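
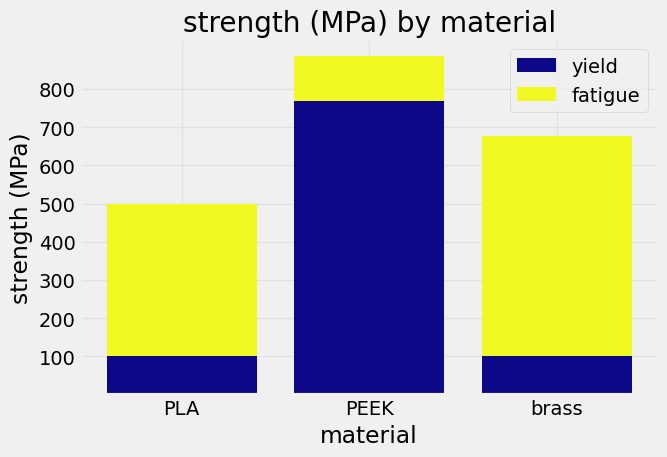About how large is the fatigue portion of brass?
≈ 600

fatigue top ≈ 700, bottom ≈ 100; segment ≈ 600.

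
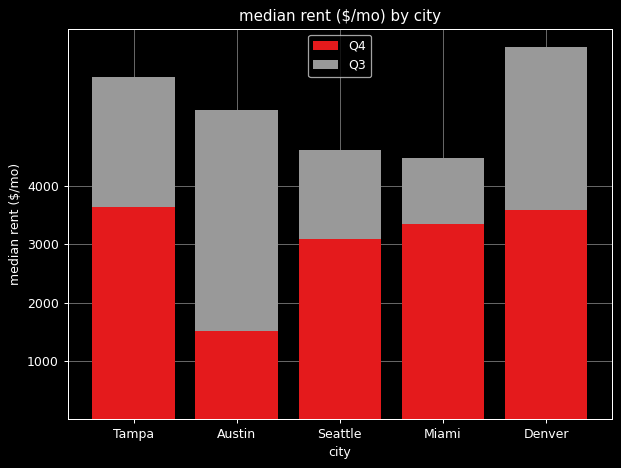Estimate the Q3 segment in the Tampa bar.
Q3 top ≈ 6000, bottom ≈ 4000; segment ≈ 2000.

≈ 2000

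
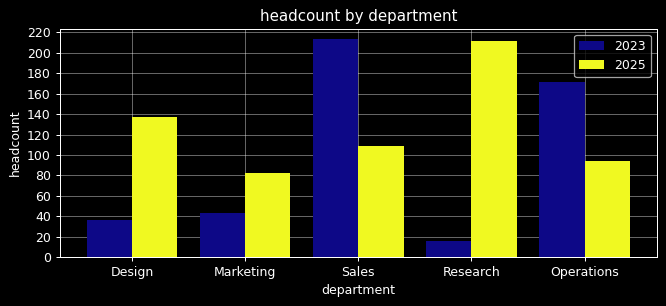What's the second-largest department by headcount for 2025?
Design

Top 3 for 2025: Research ≈ 220, Design ≈ 140, Sales ≈ 100.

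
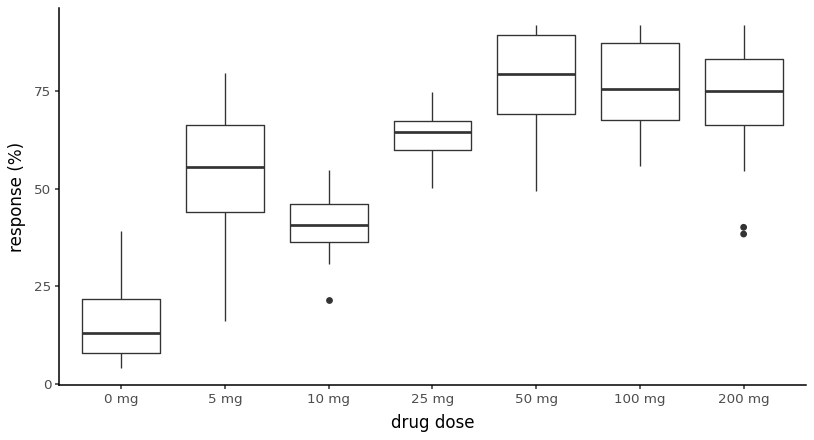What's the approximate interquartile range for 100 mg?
Q3 ≈ 90, Q1 ≈ 70; IQR ≈ 20.

≈ 20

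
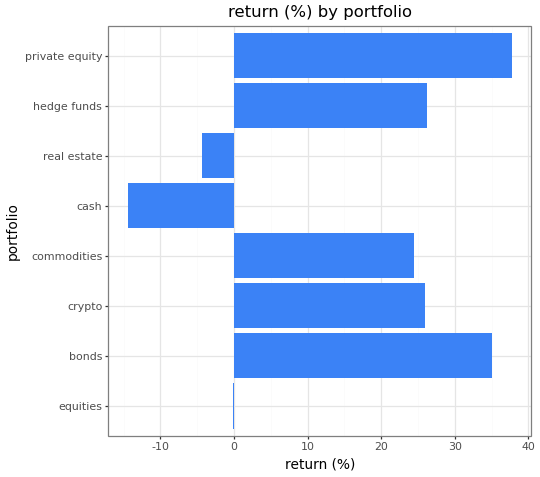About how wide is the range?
Max private equity ≈ 40, min cash ≈ -15; range ≈ 55.

≈ 55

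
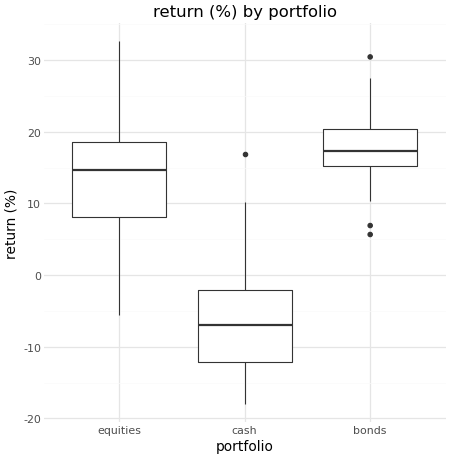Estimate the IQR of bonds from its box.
Q3 ≈ 20, Q1 ≈ 15; IQR ≈ 5.

≈ 5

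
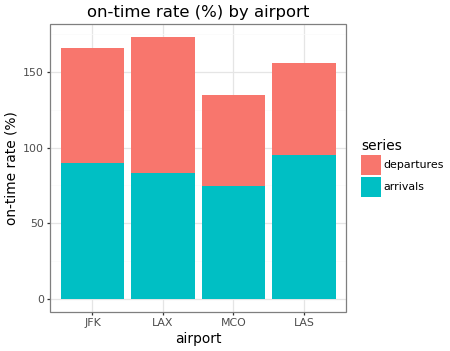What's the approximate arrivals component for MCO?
arrivals top ≈ 80, bottom ≈ 0; segment ≈ 80.

≈ 80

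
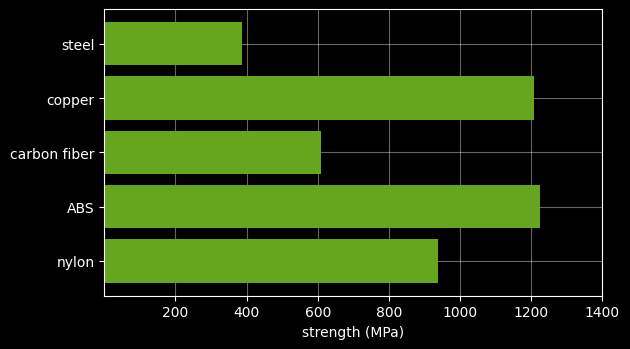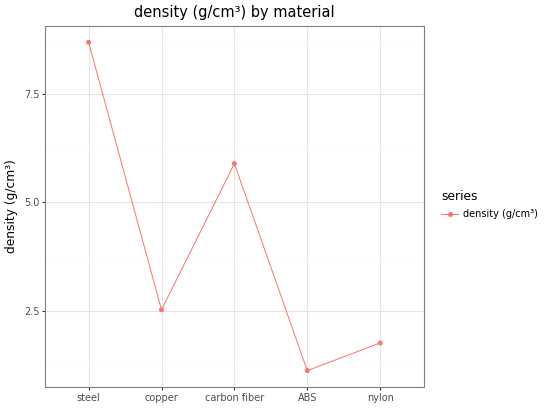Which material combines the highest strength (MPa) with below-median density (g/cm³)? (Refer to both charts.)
ABS

Chart 2 median density (g/cm³) ≈ 3; below-median materials: ABS, nylon. Among those, ABS has the highest strength (MPa) (≈ 1200).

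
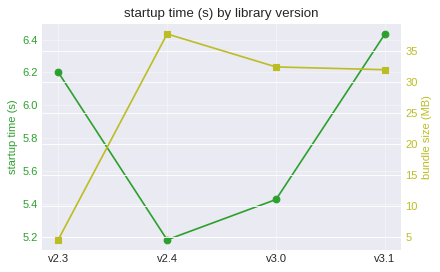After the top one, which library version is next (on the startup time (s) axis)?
v2.3

Top 3 (on the startup time (s) axis): v3.1 ≈ 6.4, v2.3 ≈ 6.2, v3.0 ≈ 5.4.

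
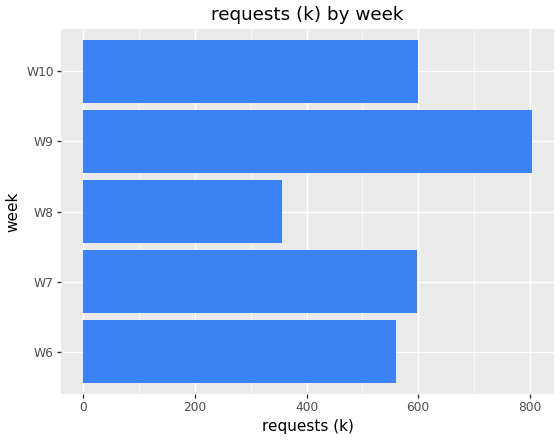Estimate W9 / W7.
≈ 1.33×

W9 ≈ 800, W7 ≈ 600; 800/600 ≈ 1.33.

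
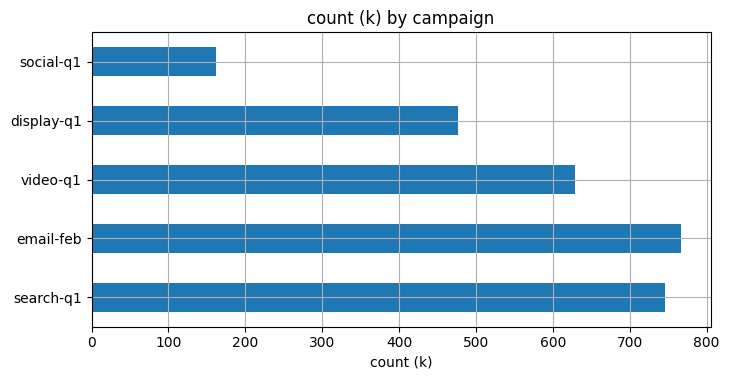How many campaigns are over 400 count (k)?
4

Above 400: search-q1, email-feb, video-q1, display-q1.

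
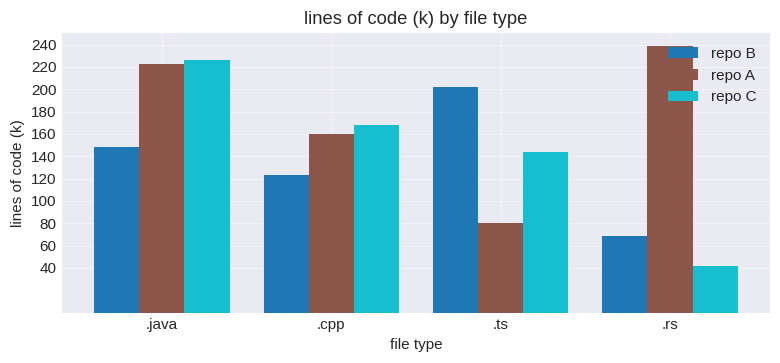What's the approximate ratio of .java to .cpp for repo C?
≈ 1.38×

.java ≈ 220, .cpp ≈ 160; 220/160 ≈ 1.38.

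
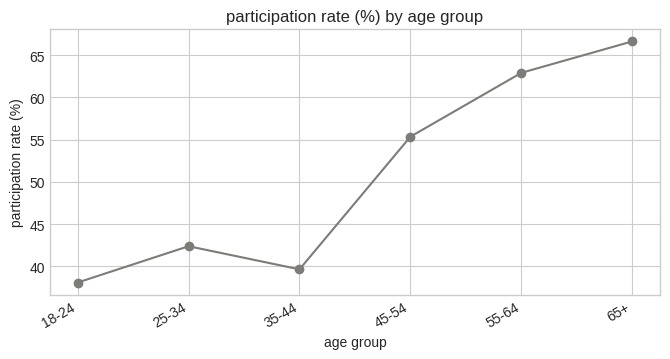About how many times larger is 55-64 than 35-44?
≈ 1.62×

55-64 ≈ 65, 35-44 ≈ 40; 65/40 ≈ 1.62.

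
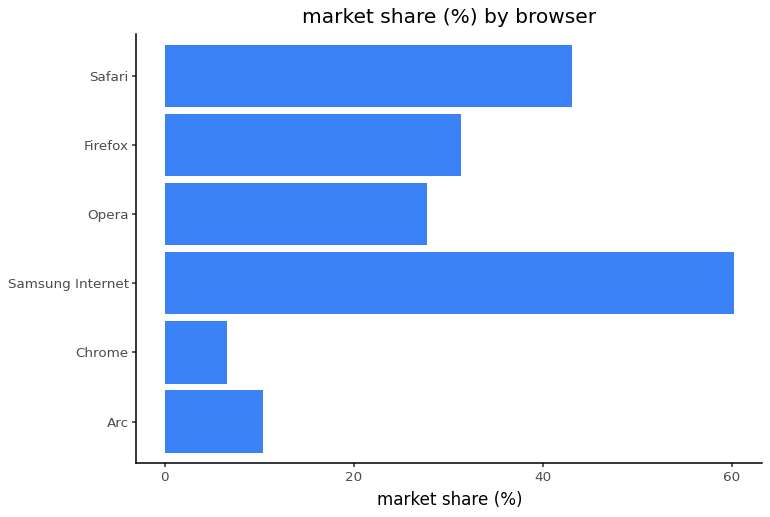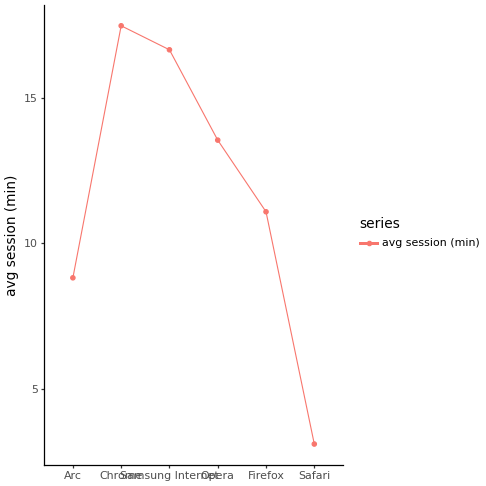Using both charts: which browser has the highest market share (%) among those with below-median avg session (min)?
Chart 2 median avg session (min) ≈ 12; below-median browsers: Arc, Firefox, Safari. Among those, Safari has the highest market share (%) (≈ 40).

Safari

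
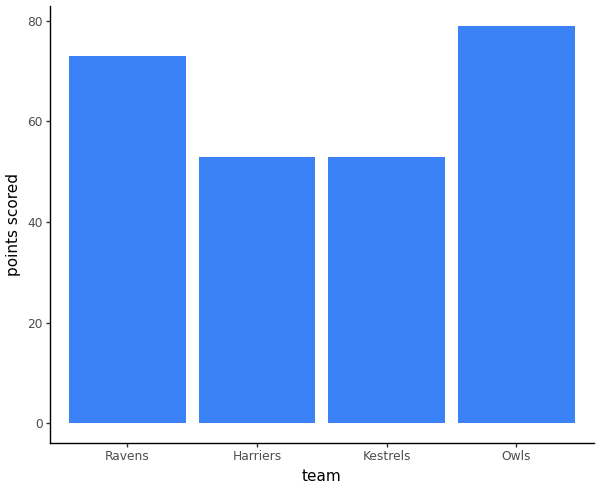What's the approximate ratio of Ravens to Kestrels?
Ravens ≈ 70, Kestrels ≈ 50; 70/50 ≈ 1.4.

≈ 1.4×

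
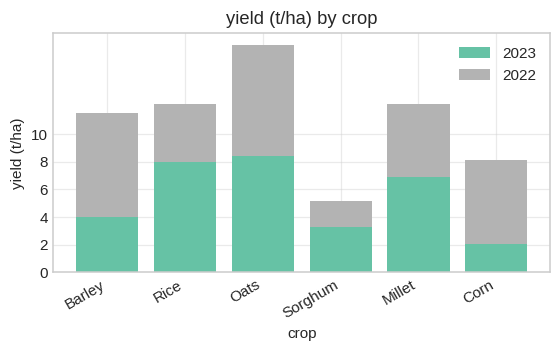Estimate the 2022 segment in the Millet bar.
≈ 6

2022 top ≈ 12, bottom ≈ 6; segment ≈ 6.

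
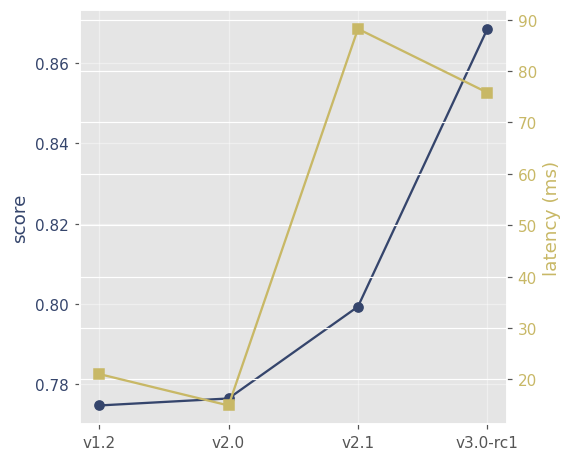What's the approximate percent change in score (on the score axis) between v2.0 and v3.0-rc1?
v2.0 ≈ 0.78, v3.0-rc1 ≈ 0.87; (0.87 − 0.78) / 0.78 ≈ +11.5%.

≈ +11.5%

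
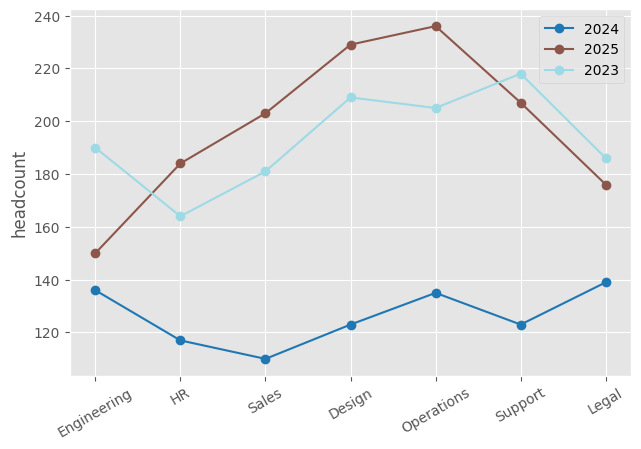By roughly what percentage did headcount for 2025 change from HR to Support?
HR ≈ 180, Support ≈ 200; (200 − 180) / 180 ≈ +11.1%.

≈ +11.1%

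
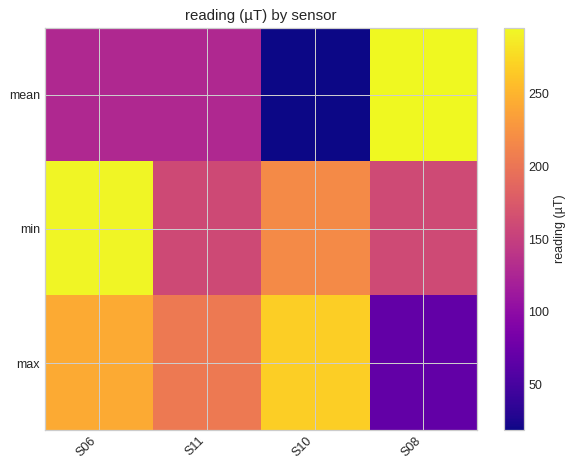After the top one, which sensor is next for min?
Top 3 for min: S06 ≈ 300, S10 ≈ 225, S08 ≈ 150.

S10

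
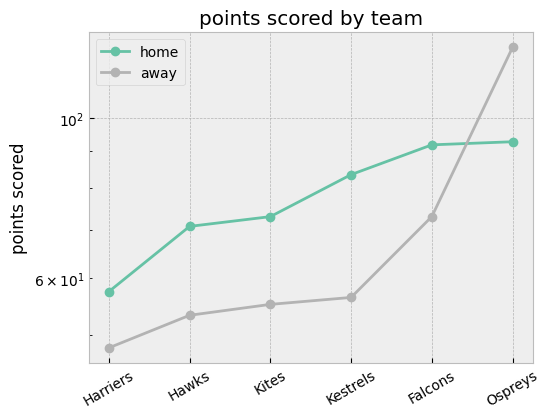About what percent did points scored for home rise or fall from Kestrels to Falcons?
Kestrels ≈ 80, Falcons ≈ 90; (90 − 80) / 80 ≈ +12.5%.

≈ +12.5%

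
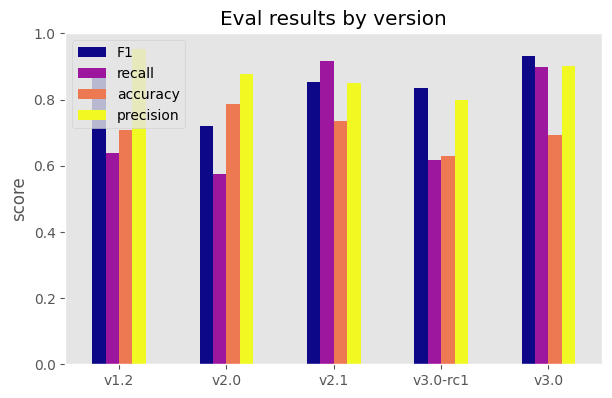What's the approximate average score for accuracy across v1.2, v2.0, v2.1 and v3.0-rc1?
≈ 0.7

(0.7 + 0.8 + 0.7 + 0.6) / 4 ≈ 0.7.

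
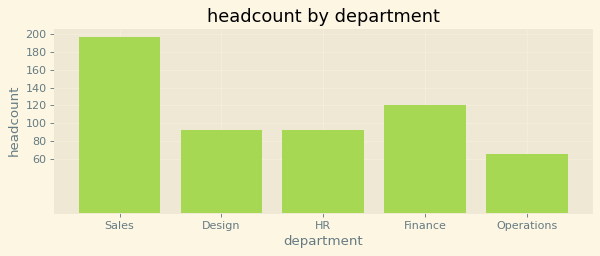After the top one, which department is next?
Top 3: Sales ≈ 200, Finance ≈ 120, Design ≈ 100.

Finance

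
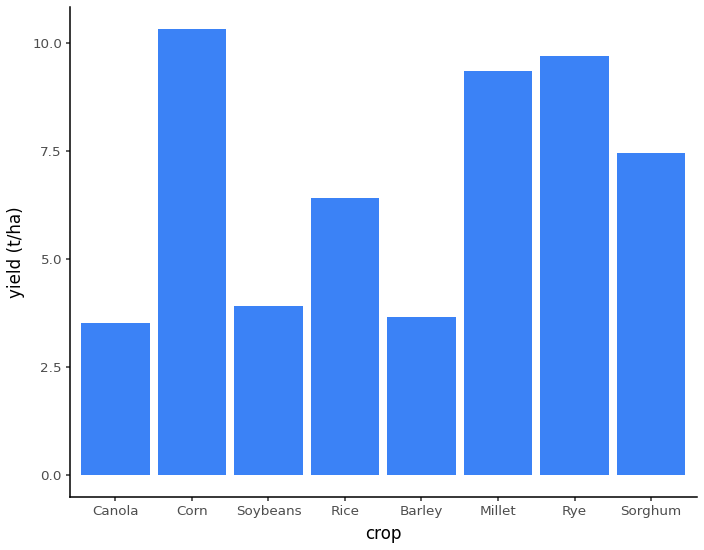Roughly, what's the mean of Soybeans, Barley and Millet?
(4 + 4 + 9) / 3 ≈ 6.

≈ 6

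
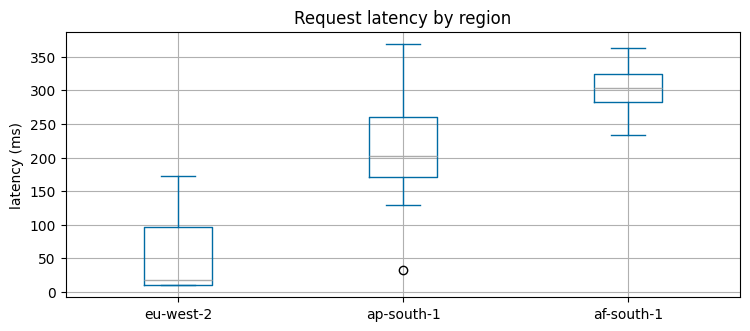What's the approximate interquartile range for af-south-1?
Q3 ≈ 325, Q1 ≈ 275; IQR ≈ 50.

≈ 50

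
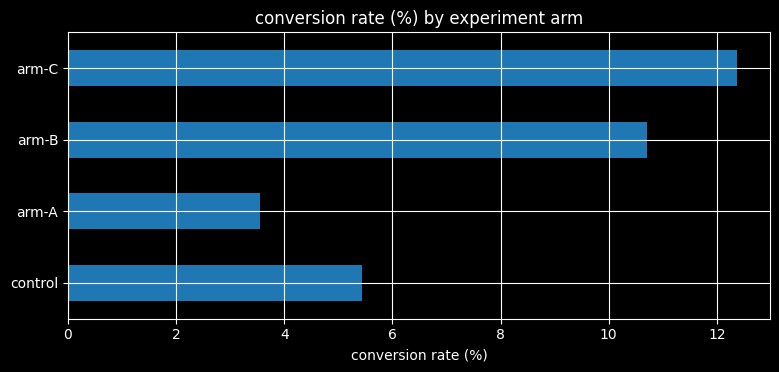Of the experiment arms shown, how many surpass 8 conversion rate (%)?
Above 8: arm-B, arm-C.

2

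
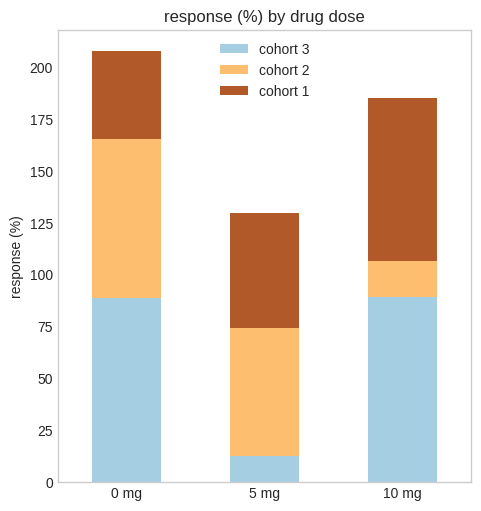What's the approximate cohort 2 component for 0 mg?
cohort 2 top ≈ 160, bottom ≈ 80; segment ≈ 80.

≈ 80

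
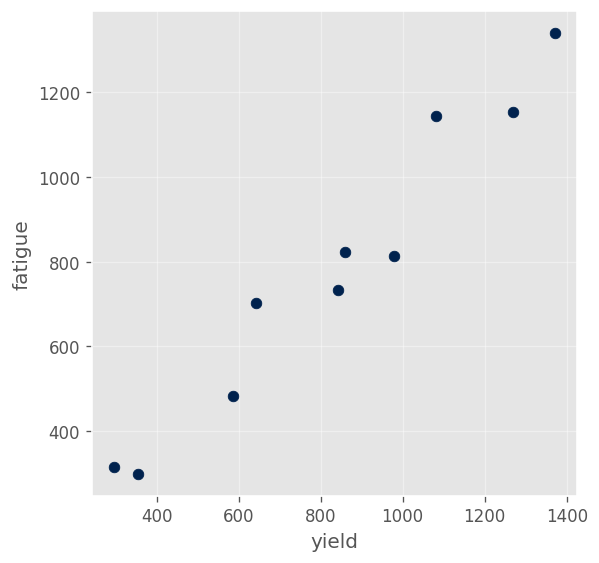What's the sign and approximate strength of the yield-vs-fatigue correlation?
positive, strong

Points are positively correlated; strong (|r| ≈ 1.0).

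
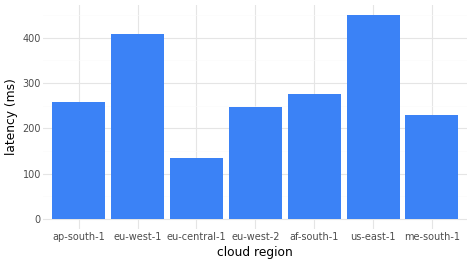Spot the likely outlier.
us-east-1

us-east-1 ≈ 450; the rest sit between ≈ 150 and ≈ 400.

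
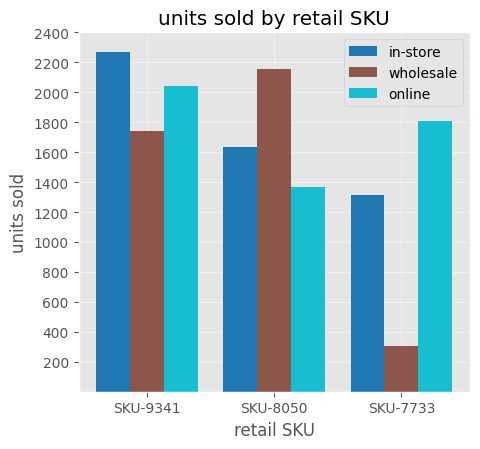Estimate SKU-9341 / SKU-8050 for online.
SKU-9341 ≈ 2000, SKU-8050 ≈ 1400; 2000/1400 ≈ 1.43.

≈ 1.43×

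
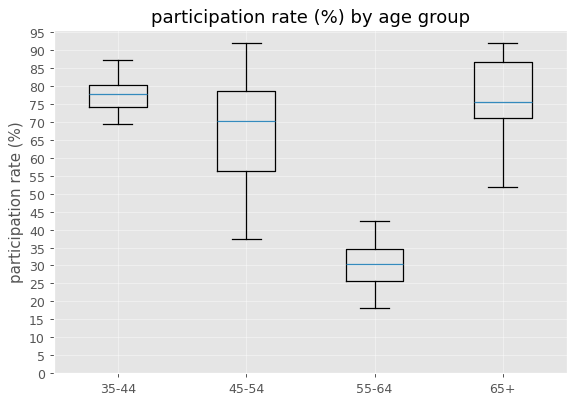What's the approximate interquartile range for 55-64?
Q3 ≈ 35, Q1 ≈ 25; IQR ≈ 10.

≈ 10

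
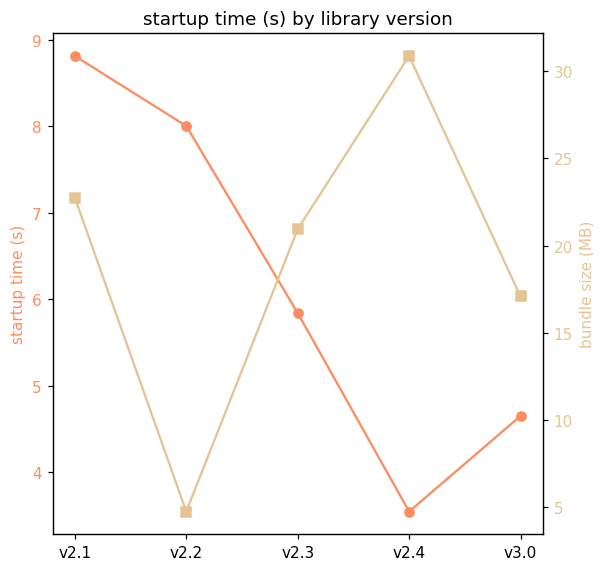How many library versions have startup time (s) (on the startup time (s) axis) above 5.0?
Above 5.0: v2.1, v2.2, v2.3.

3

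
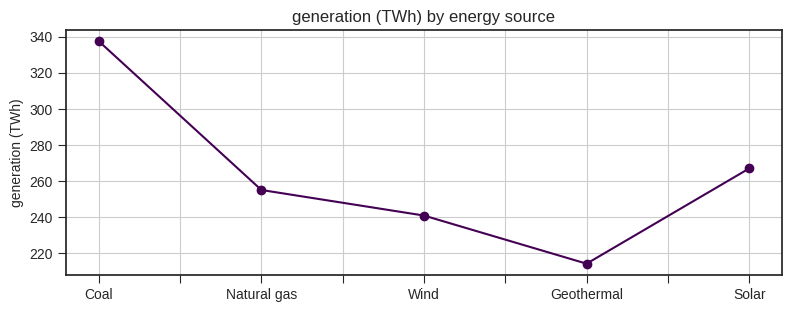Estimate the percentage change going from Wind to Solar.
Wind ≈ 240, Solar ≈ 260; (260 − 240) / 240 ≈ +8.3%.

≈ +8.3%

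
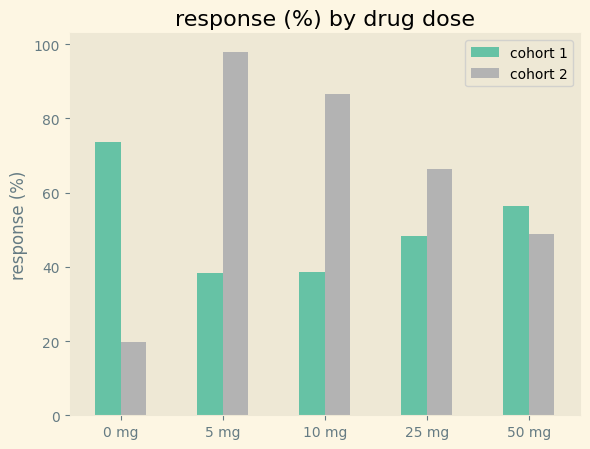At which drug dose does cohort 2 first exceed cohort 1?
0 mg: cohort 2 ≈ 20 vs cohort 1 ≈ 70 (not yet); 5 mg: cohort 2 ≈ 100 vs cohort 1 ≈ 40 (first crossover).

5 mg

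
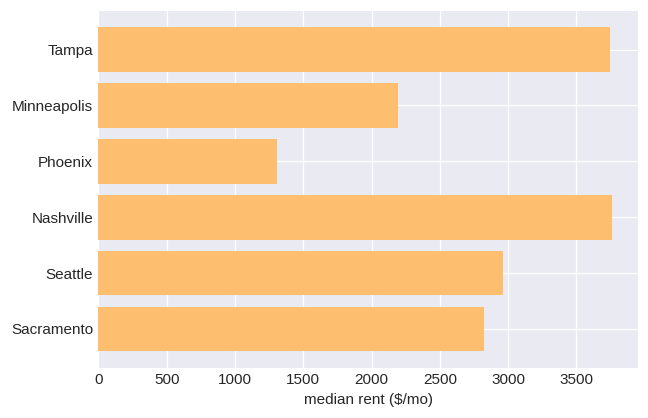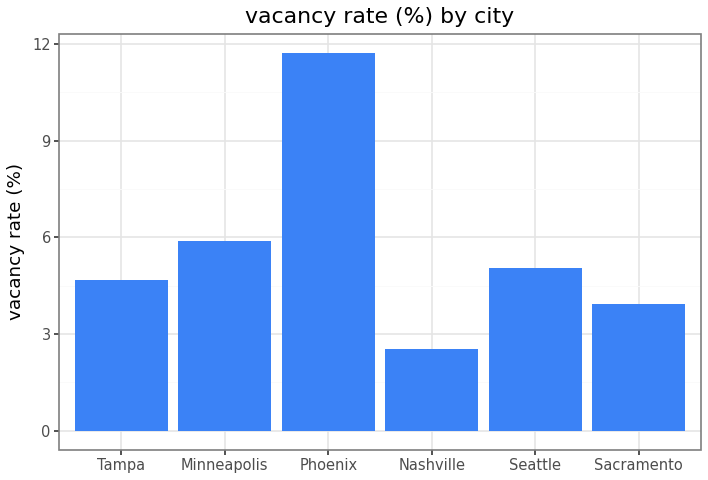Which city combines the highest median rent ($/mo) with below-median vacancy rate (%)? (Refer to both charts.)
Nashville

Chart 2 median vacancy rate (%) ≈ 4; below-median cities: Tampa, Nashville, Sacramento. Among those, Nashville has the highest median rent ($/mo) (≈ 4000).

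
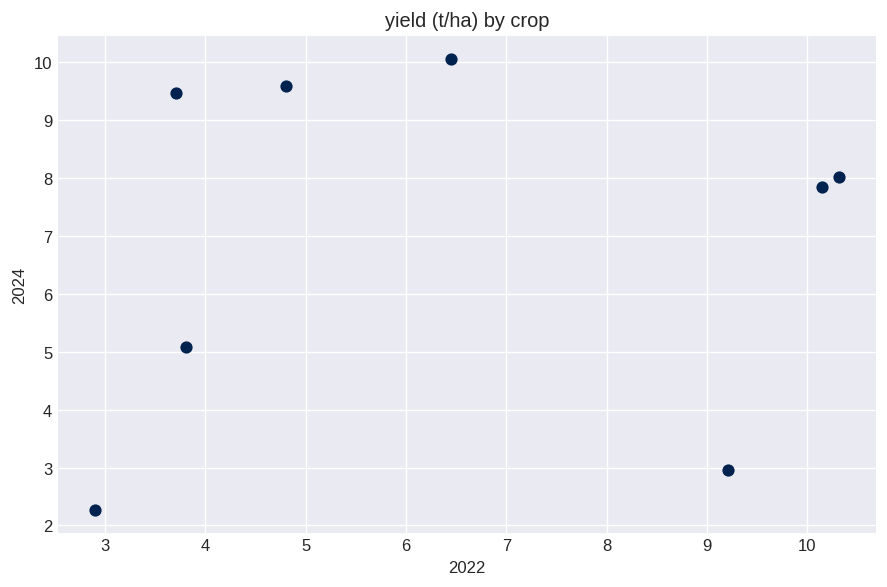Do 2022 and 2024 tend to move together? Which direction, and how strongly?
Points are roughly uncorrelated; weak (|r| ≈ 0.1).

no clear correlation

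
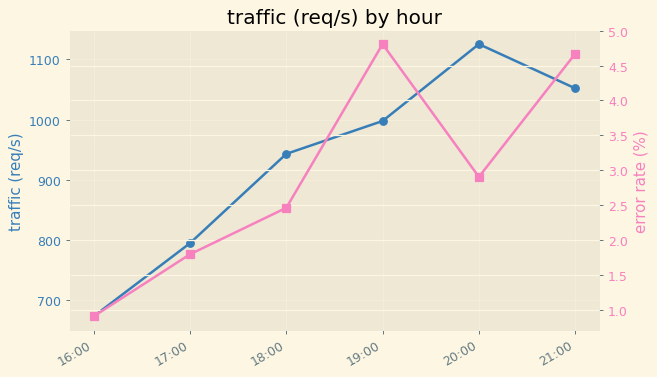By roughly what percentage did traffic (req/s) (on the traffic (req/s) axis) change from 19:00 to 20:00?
19:00 ≈ 1000, 20:00 ≈ 1150; (1150 − 1000) / 1000 ≈ +15%.

≈ +15%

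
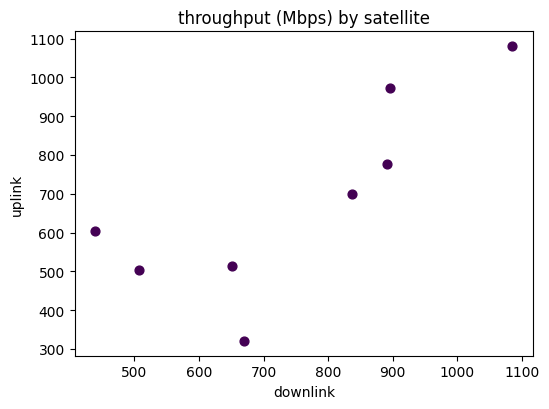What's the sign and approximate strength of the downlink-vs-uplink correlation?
Points are positively correlated; strong (|r| ≈ 0.8).

positive, strong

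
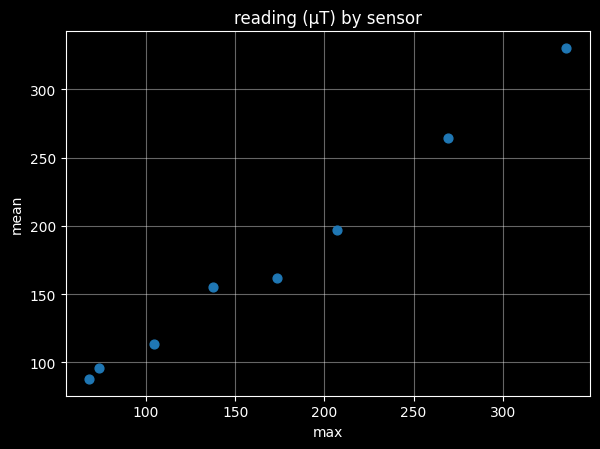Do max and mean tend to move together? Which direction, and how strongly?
Points are positively correlated; strong (|r| ≈ 1.0).

positive, strong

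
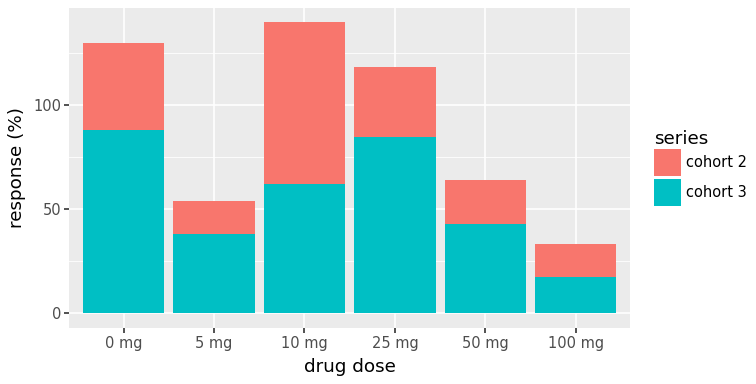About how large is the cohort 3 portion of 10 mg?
≈ 60

cohort 3 top ≈ 60, bottom ≈ 0; segment ≈ 60.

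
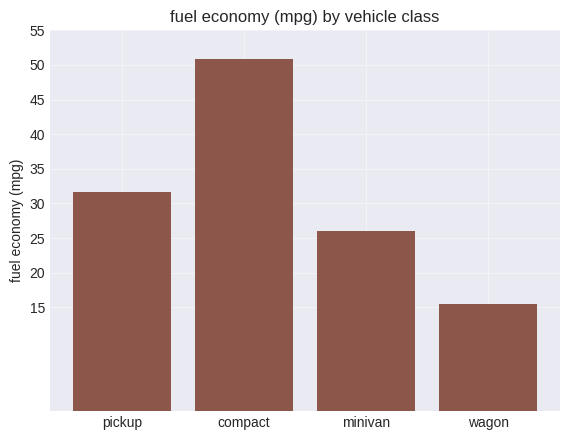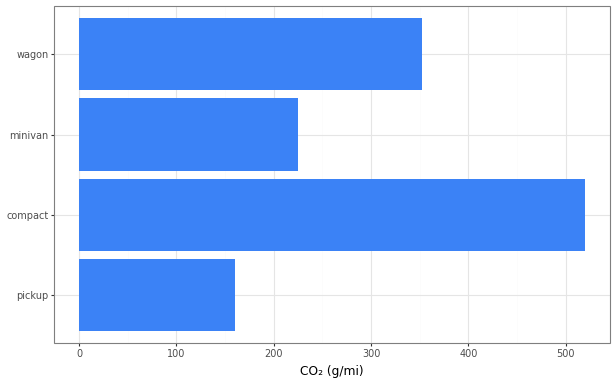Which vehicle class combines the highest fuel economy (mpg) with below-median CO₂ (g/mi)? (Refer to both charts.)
Chart 2 median CO₂ (g/mi) ≈ 300; below-median vehicle classes: pickup, minivan. Among those, pickup has the highest fuel economy (mpg) (≈ 30).

pickup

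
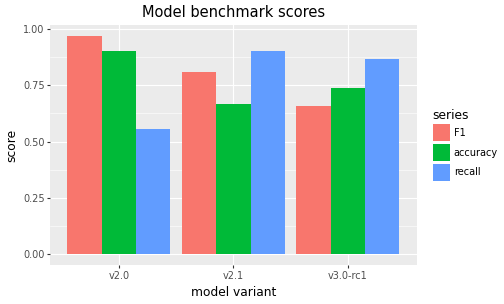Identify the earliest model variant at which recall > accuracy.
v2.0: recall ≈ 0.6 vs accuracy ≈ 0.9 (not yet); v2.1: recall ≈ 0.9 vs accuracy ≈ 0.7 (first crossover).

v2.1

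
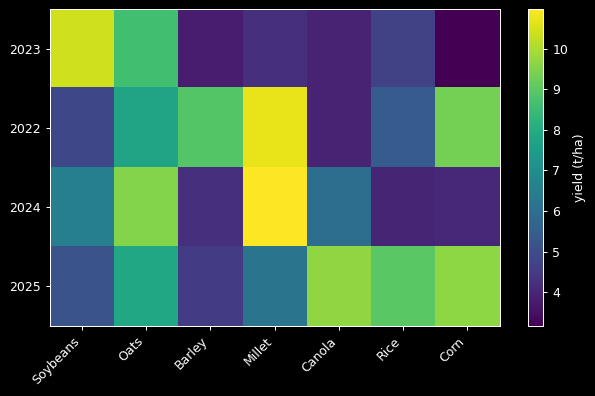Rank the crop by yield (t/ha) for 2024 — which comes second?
Top 3 for 2024: Millet ≈ 11, Oats ≈ 10, Soybeans ≈ 7.

Oats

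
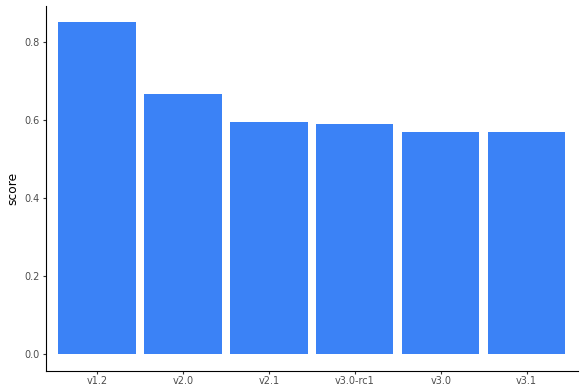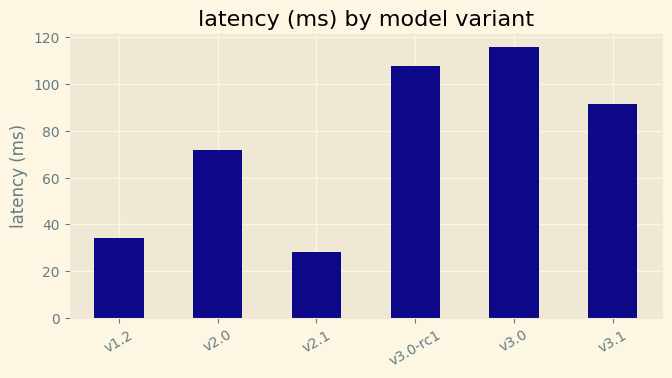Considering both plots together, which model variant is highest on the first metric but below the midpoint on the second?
Chart 2 median latency (ms) ≈ 80; below-median model variants: v1.2, v2.0, v2.1. Among those, v1.2 has the highest score (≈ 0.8).

v1.2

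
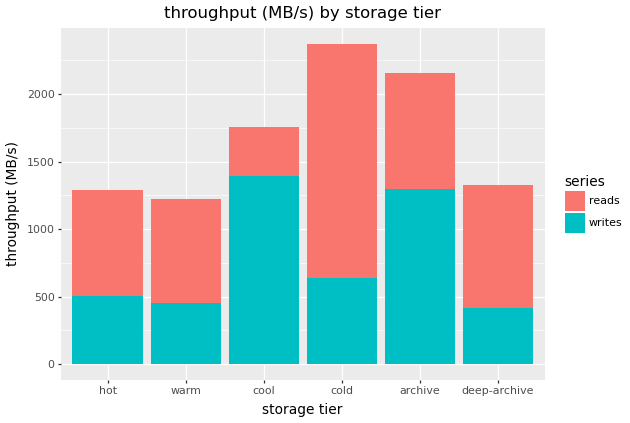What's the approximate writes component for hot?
≈ 600

writes top ≈ 600, bottom ≈ 0; segment ≈ 600.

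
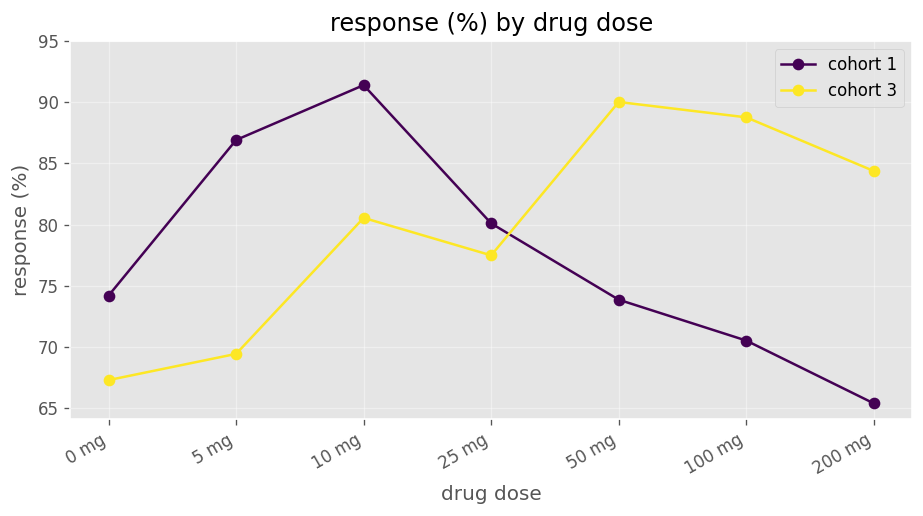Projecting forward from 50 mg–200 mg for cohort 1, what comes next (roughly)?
Last three: 75, 70, 65 → slope ≈ -5/step → next ≈ 60.

≈ 60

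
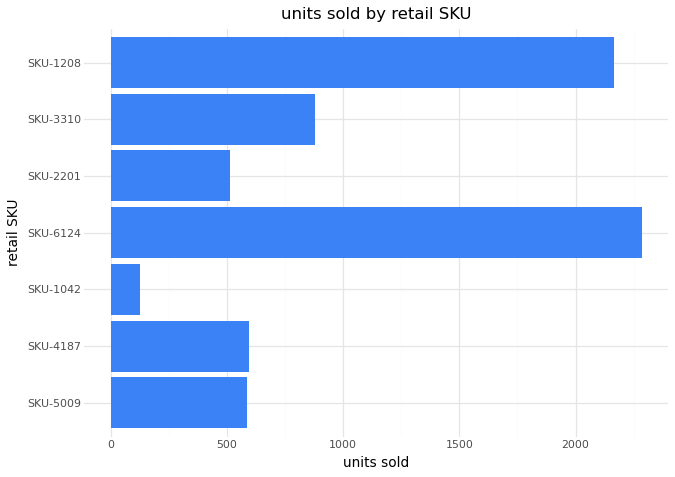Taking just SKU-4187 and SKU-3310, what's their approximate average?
(600 + 800) / 2 ≈ 700.

≈ 700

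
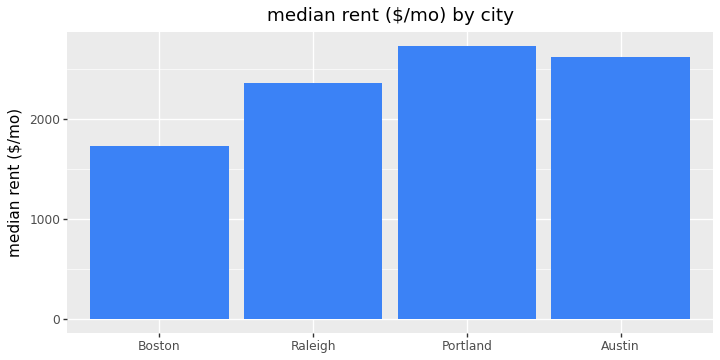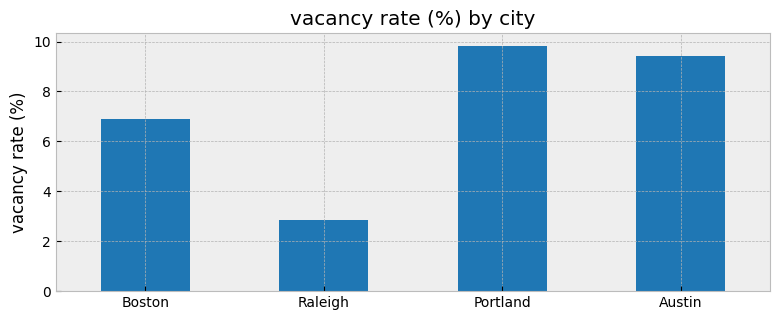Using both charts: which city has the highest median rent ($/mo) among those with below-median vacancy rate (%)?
Chart 2 median vacancy rate (%) ≈ 8; below-median cities: Boston, Raleigh. Among those, Raleigh has the highest median rent ($/mo) (≈ 2500).

Raleigh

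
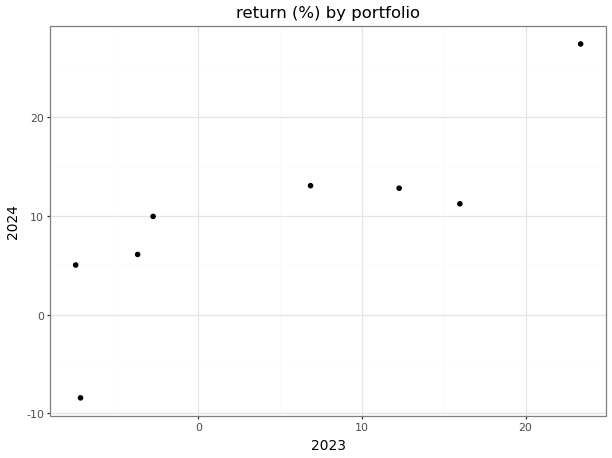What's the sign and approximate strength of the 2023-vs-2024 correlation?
positive, strong

Points are positively correlated; strong (|r| ≈ 0.8).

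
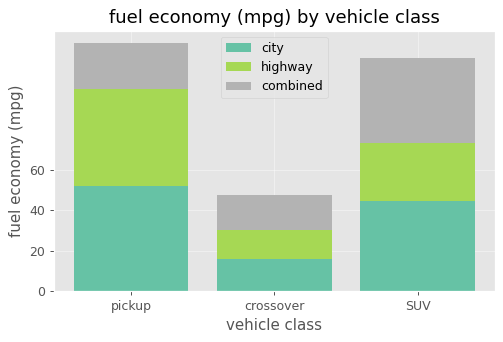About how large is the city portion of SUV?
city top ≈ 40, bottom ≈ 0; segment ≈ 40.

≈ 40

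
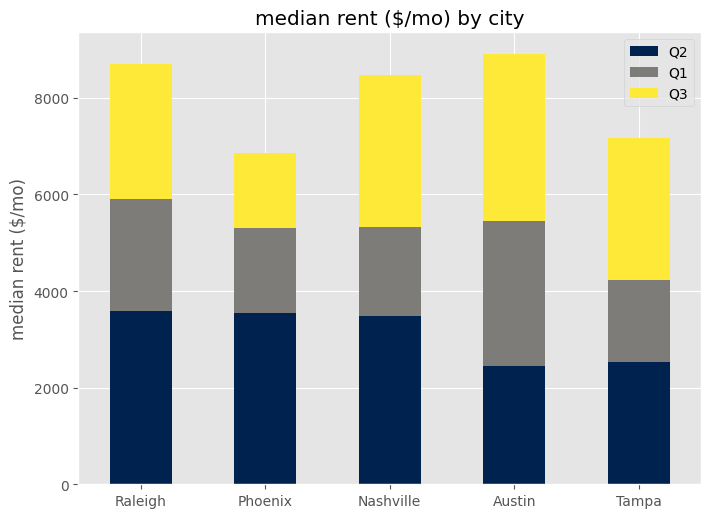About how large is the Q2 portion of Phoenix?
Q2 top ≈ 4000, bottom ≈ 0; segment ≈ 4000.

≈ 4000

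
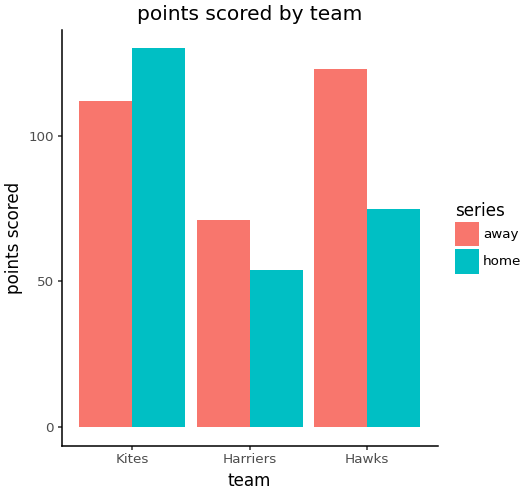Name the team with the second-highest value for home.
Hawks

Top 3 for home: Kites ≈ 120, Hawks ≈ 80, Harriers ≈ 60.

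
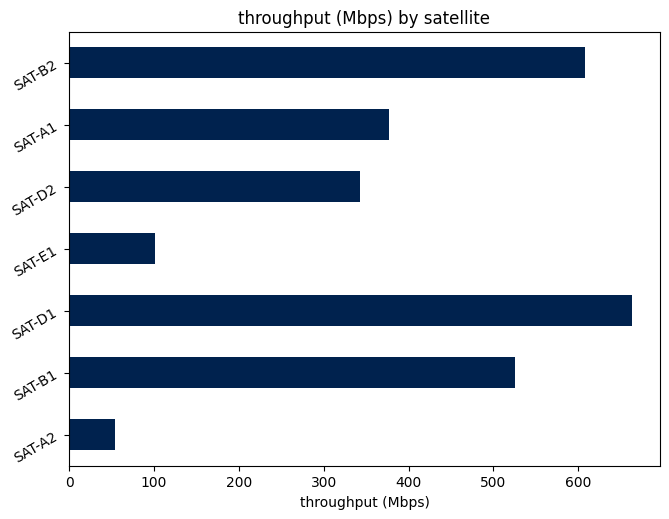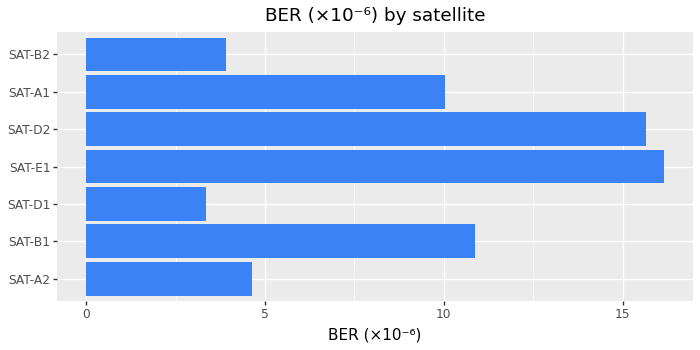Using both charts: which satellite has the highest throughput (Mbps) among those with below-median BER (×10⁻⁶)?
Chart 2 median BER (×10⁻⁶) ≈ 10; below-median satellites: SAT-A2, SAT-D1, SAT-B2. Among those, SAT-D1 has the highest throughput (Mbps) (≈ 700).

SAT-D1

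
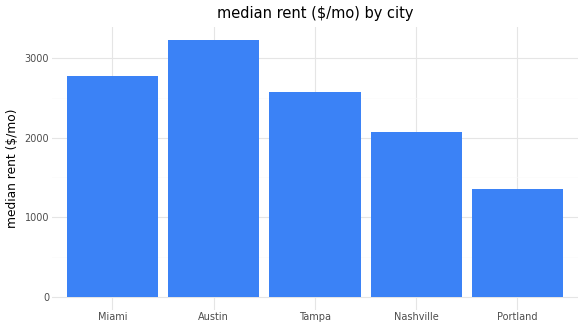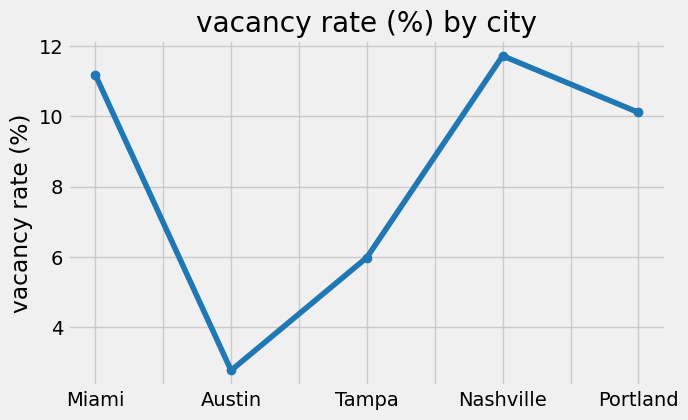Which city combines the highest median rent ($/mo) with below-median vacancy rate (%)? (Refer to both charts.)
Austin

Chart 2 median vacancy rate (%) ≈ 10; below-median cities: Austin, Tampa. Among those, Austin has the highest median rent ($/mo) (≈ 3000).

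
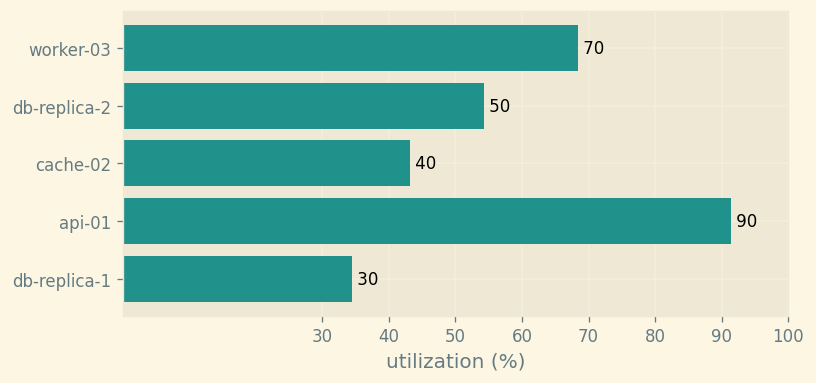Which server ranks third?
db-replica-2

Top 4: api-01 ≈ 90, worker-03 ≈ 70, db-replica-2 ≈ 50, cache-02 ≈ 40.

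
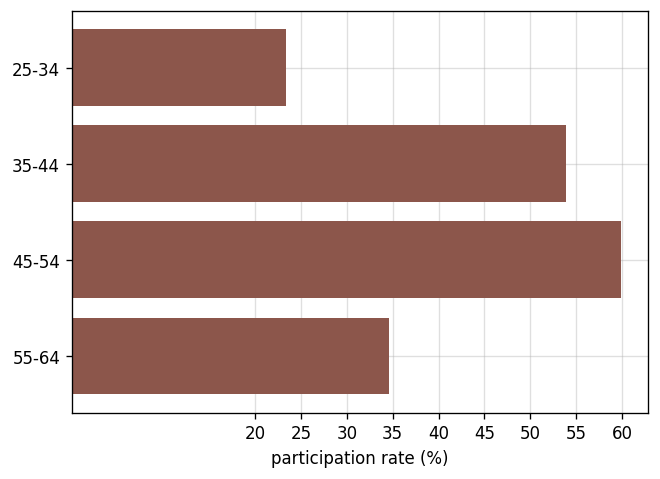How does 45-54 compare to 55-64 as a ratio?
45-54 ≈ 60, 55-64 ≈ 35; 60/35 ≈ 1.71.

≈ 1.71×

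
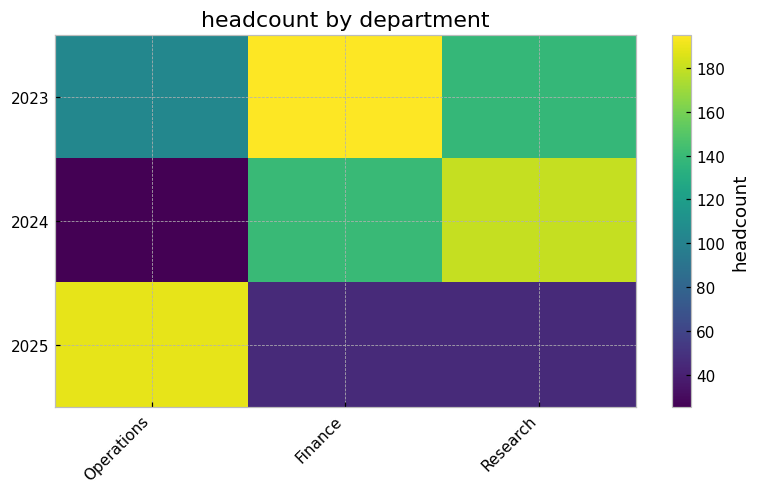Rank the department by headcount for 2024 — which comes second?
Finance

Top 3 for 2024: Research ≈ 180, Finance ≈ 140, Operations ≈ 20.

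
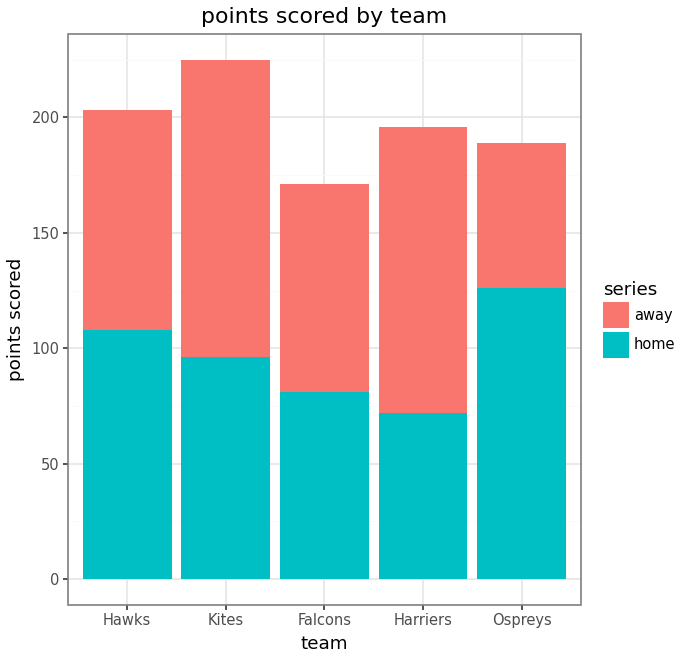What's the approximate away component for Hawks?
≈ 100

away top ≈ 200, bottom ≈ 100; segment ≈ 100.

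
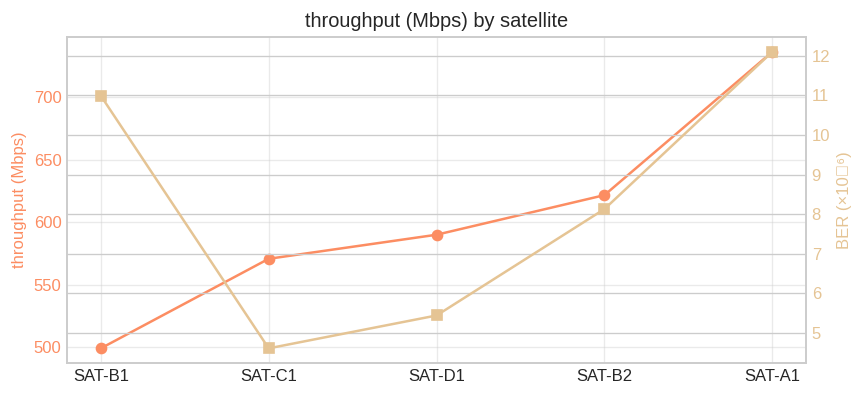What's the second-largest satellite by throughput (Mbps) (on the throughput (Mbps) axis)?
SAT-B2

Top 3 (on the throughput (Mbps) axis): SAT-A1 ≈ 740, SAT-B2 ≈ 620, SAT-D1 ≈ 600.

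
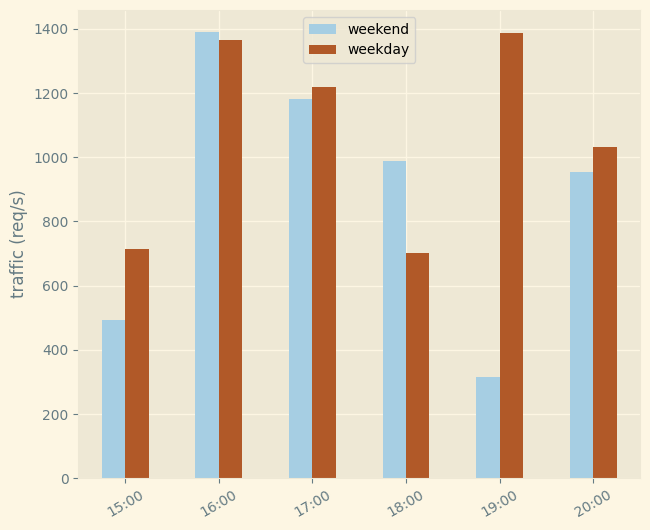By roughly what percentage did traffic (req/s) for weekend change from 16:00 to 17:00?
16:00 ≈ 1400, 17:00 ≈ 1200; (1200 − 1400) / 1400 ≈ -14.3%.

≈ -14.3%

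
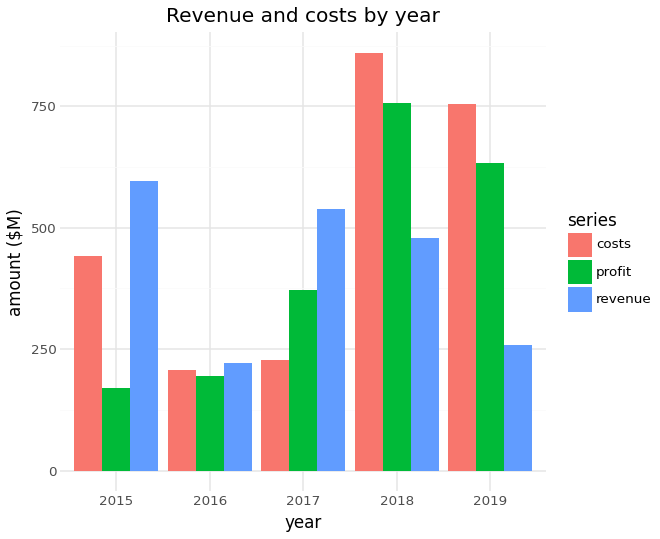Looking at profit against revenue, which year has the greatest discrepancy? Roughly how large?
2015: profit ≈ 200, revenue ≈ 600 → gap ≈ 400. Next-largest (2019) is only ≈ 300.

2015, ≈ 400 $M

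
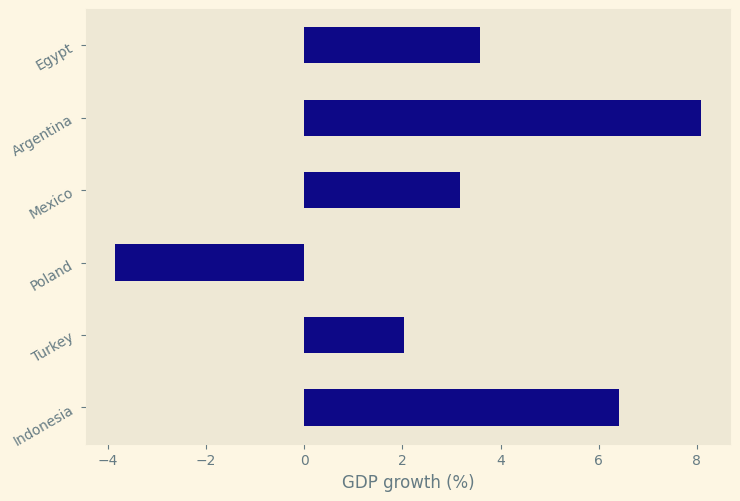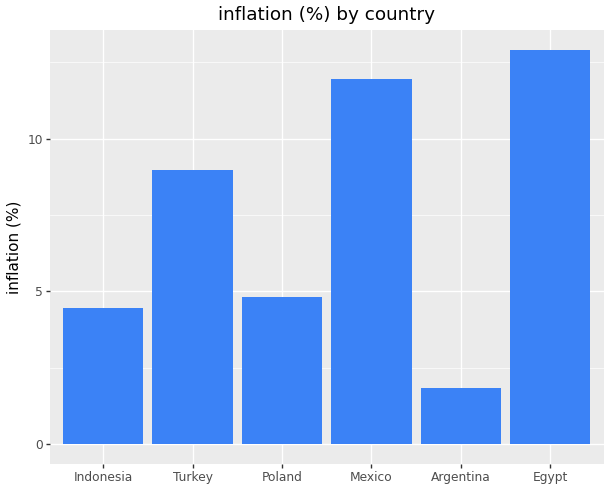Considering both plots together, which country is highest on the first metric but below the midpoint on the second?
Chart 2 median inflation (%) ≈ 6; below-median countries: Indonesia, Poland, Argentina. Among those, Argentina has the highest GDP growth (%) (≈ 8).

Argentina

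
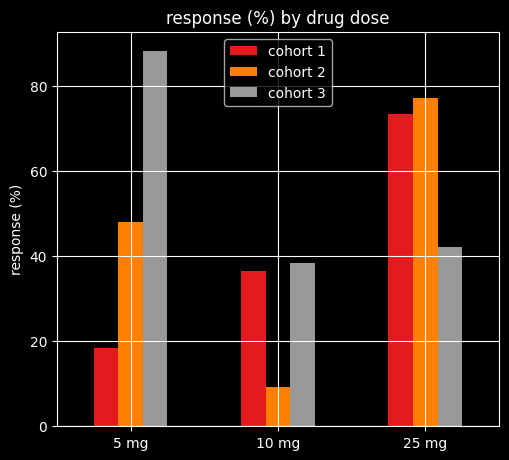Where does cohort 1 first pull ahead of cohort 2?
10 mg

5 mg: cohort 1 ≈ 20 vs cohort 2 ≈ 50 (not yet); 10 mg: cohort 1 ≈ 40 vs cohort 2 ≈ 10 (first crossover).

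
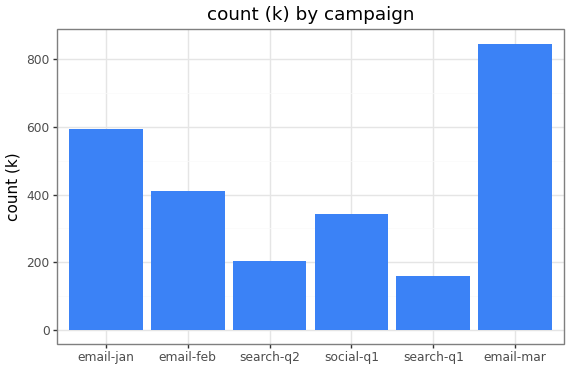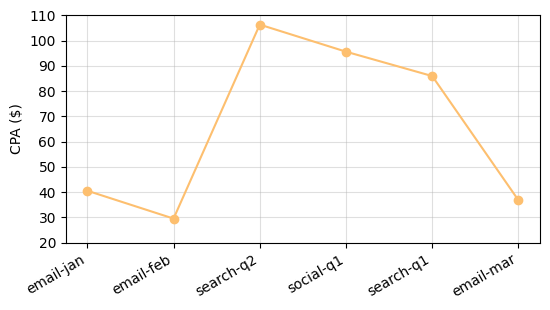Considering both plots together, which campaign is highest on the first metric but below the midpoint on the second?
Chart 2 median CPA ($) ≈ 60; below-median campaigns: email-jan, email-feb, email-mar. Among those, email-mar has the highest count (k) (≈ 800).

email-mar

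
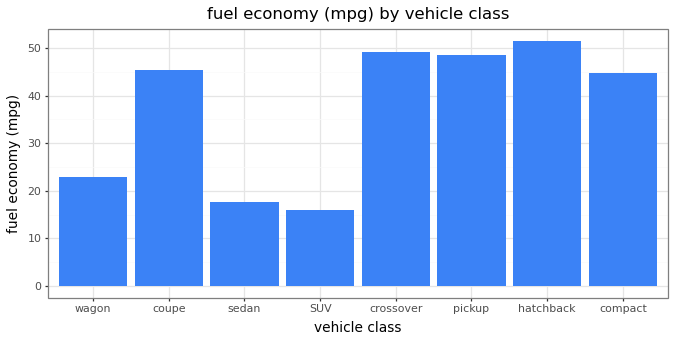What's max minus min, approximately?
≈ 35

Max hatchback ≈ 50, min SUV ≈ 15; range ≈ 35.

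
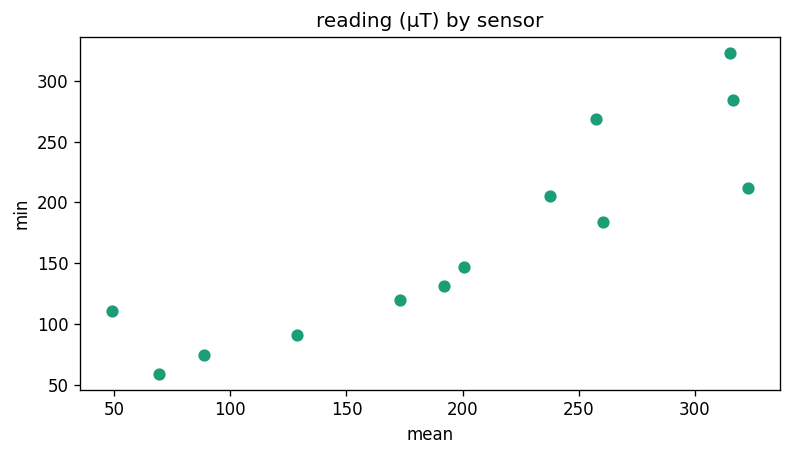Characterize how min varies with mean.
Points are positively correlated; strong (|r| ≈ 0.9).

positive, strong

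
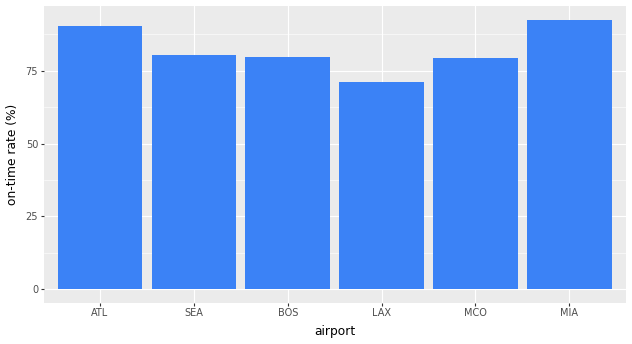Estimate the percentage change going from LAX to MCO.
LAX ≈ 70, MCO ≈ 80; (80 − 70) / 70 ≈ +14.3%.

≈ +14.3%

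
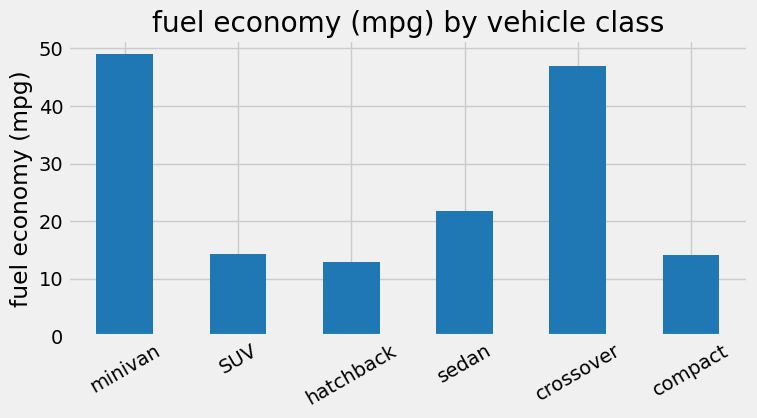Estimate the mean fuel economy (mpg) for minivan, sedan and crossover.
(50 + 20 + 45) / 3 ≈ 38.

≈ 38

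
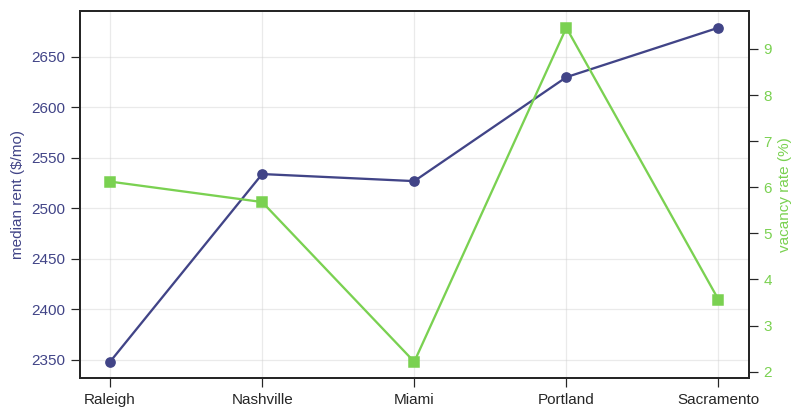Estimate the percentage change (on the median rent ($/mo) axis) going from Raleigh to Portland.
Raleigh ≈ 2350, Portland ≈ 2650; (2650 − 2350) / 2350 ≈ +12.8%.

≈ +12.8%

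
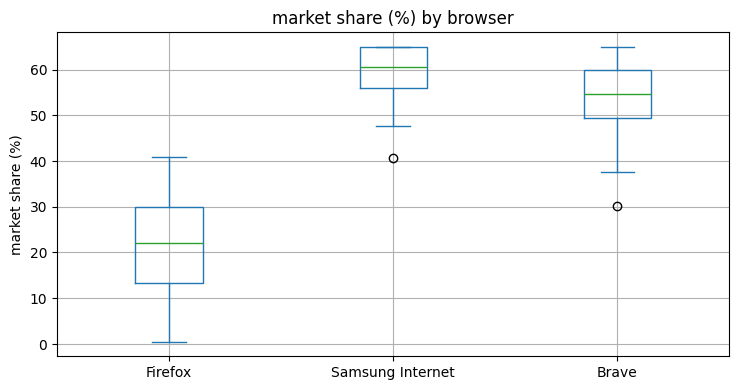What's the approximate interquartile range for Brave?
≈ 10

Q3 ≈ 60, Q1 ≈ 50; IQR ≈ 10.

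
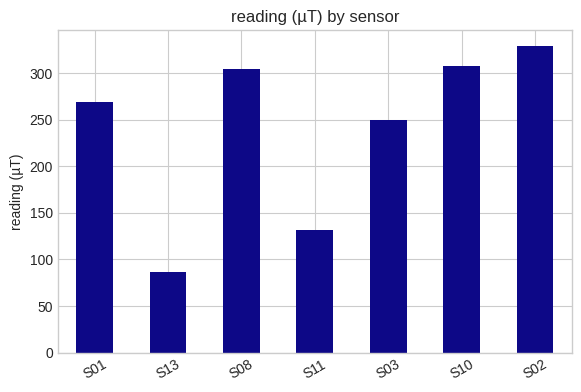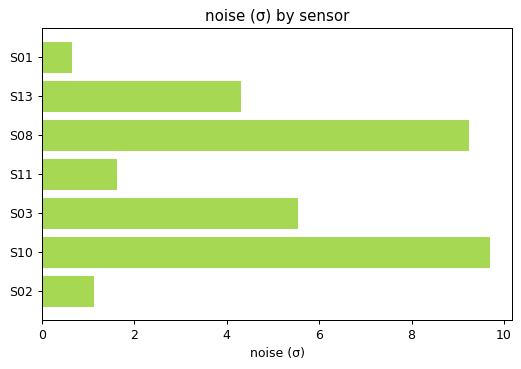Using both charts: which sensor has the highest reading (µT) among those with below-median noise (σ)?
S02

Chart 2 median noise (σ) ≈ 4; below-median sensors: S01, S11, S02. Among those, S02 has the highest reading (µT) (≈ 350).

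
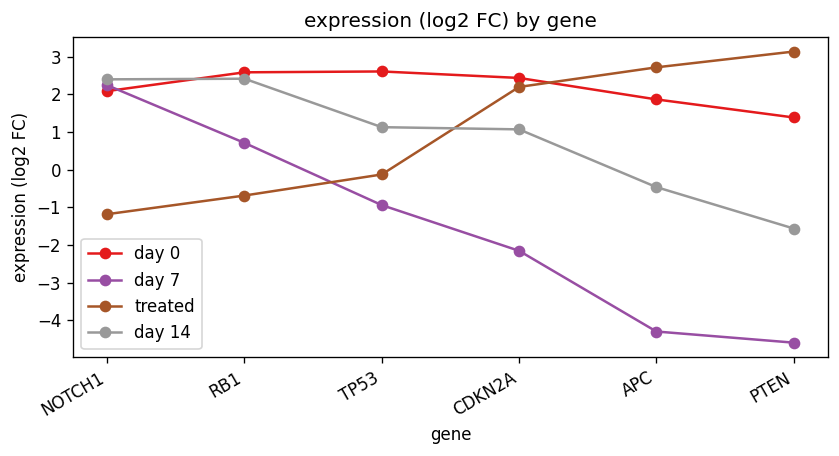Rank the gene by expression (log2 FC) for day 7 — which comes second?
Top 3 for day 7: NOTCH1 ≈ 2, RB1 ≈ 1, TP53 ≈ -1.

RB1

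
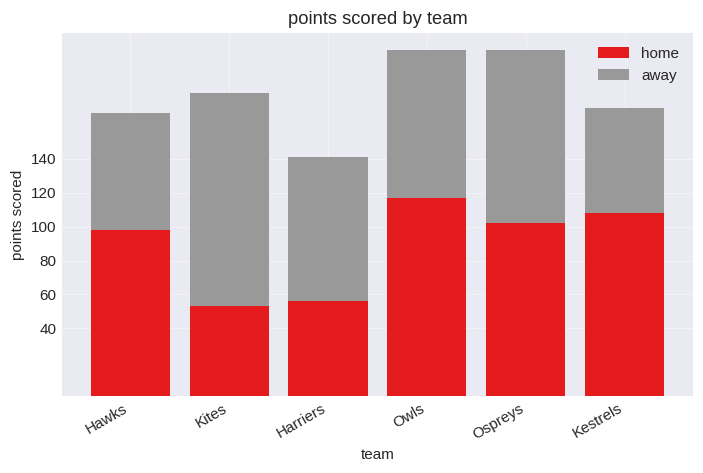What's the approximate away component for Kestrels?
away top ≈ 160, bottom ≈ 100; segment ≈ 60.

≈ 60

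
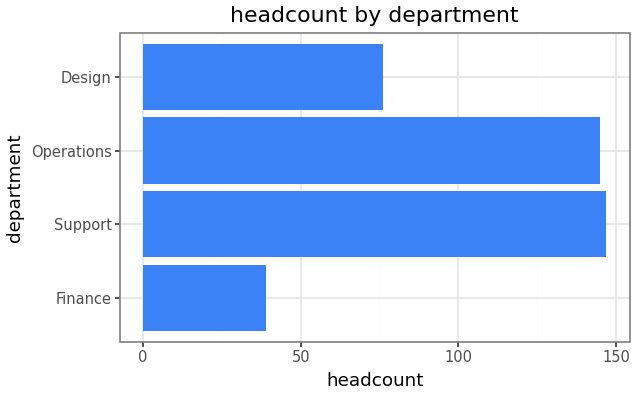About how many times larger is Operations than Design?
≈ 1.75×

Operations ≈ 140, Design ≈ 80; 140/80 ≈ 1.75.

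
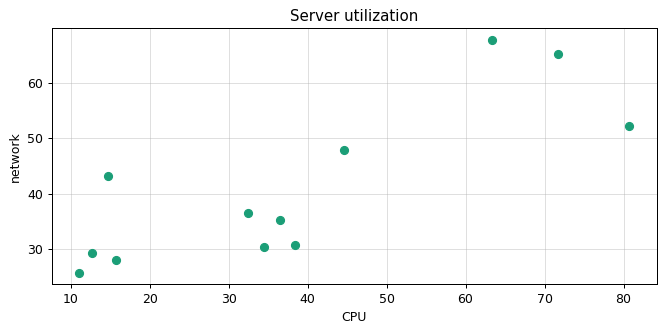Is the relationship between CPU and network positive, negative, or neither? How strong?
Points are positively correlated; strong (|r| ≈ 0.8).

positive, strong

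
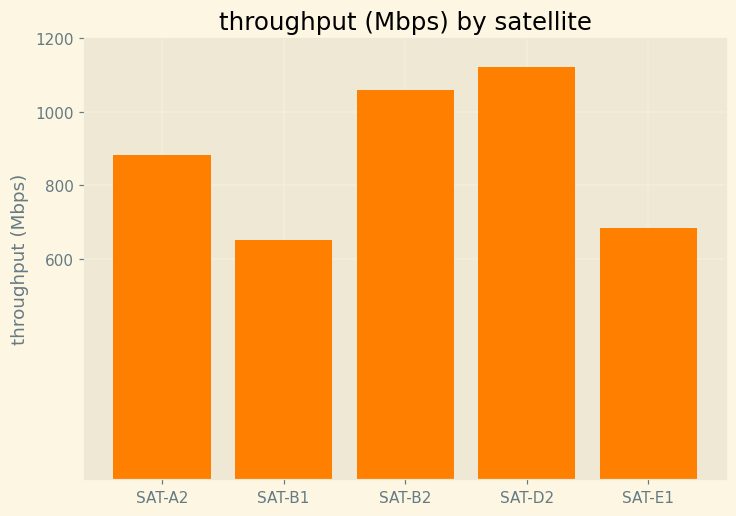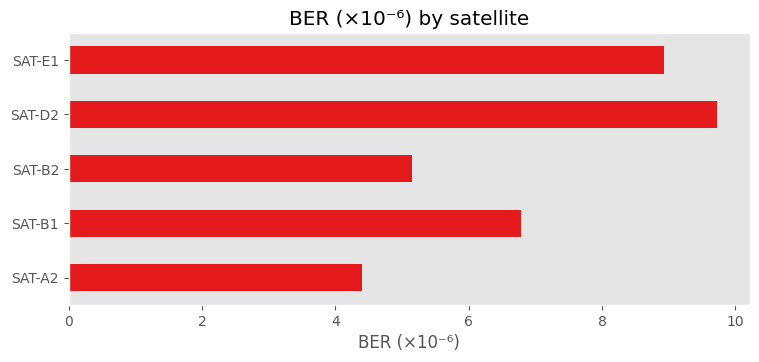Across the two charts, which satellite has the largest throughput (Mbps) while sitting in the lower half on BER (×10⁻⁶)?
SAT-B2

Chart 2 median BER (×10⁻⁶) ≈ 7; below-median satellites: SAT-A2, SAT-B2. Among those, SAT-B2 has the highest throughput (Mbps) (≈ 1000).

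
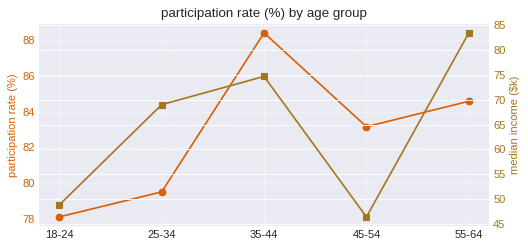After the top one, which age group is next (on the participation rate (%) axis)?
Top 3 (on the participation rate (%) axis): 35-44 ≈ 88, 55-64 ≈ 85, 45-54 ≈ 83.

55-64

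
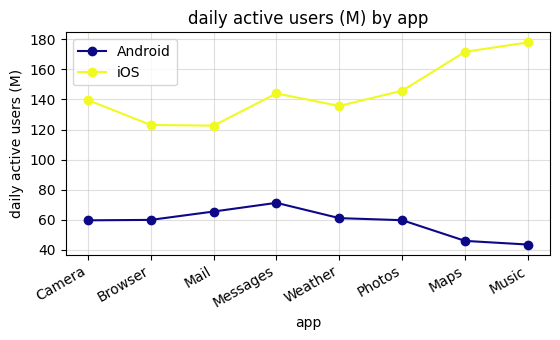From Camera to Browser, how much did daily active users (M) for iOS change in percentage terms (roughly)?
≈ -14.3%

Camera ≈ 140, Browser ≈ 120; (120 − 140) / 140 ≈ -14.3%.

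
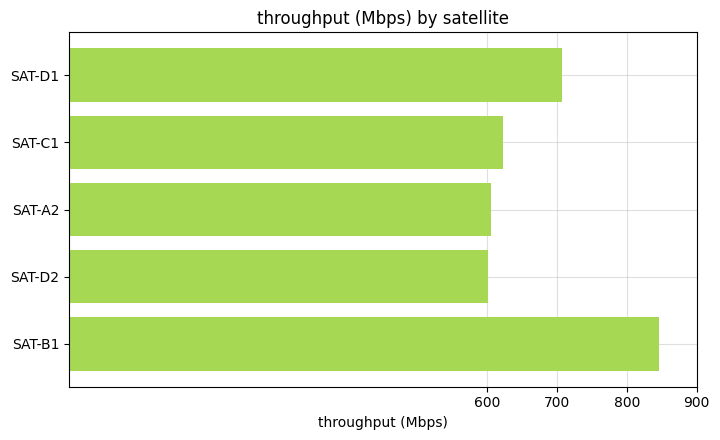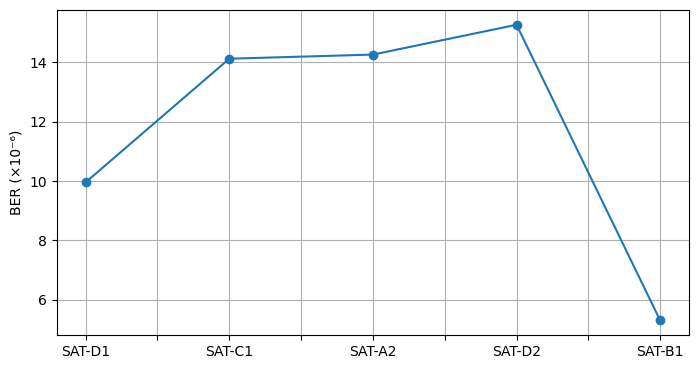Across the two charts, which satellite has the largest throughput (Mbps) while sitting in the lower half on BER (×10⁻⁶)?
SAT-B1

Chart 2 median BER (×10⁻⁶) ≈ 14; below-median satellites: SAT-D1, SAT-B1. Among those, SAT-B1 has the highest throughput (Mbps) (≈ 800).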